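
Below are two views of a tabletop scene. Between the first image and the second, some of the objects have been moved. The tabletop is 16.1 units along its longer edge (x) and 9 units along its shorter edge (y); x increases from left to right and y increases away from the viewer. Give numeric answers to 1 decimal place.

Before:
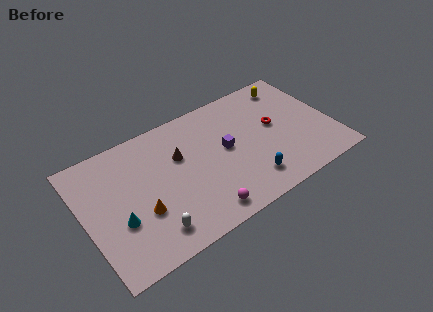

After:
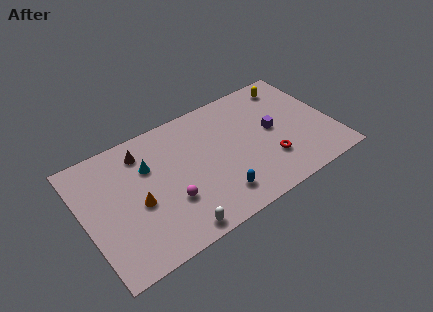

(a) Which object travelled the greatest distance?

the cyan cone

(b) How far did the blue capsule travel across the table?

2.1

The blue capsule was near (10.2, 1.8) before and (8.1, 1.8) after, so it travelled √(2.1² + 0.0²) ≈ 2.1 units.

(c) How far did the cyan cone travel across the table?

3.6

The cyan cone was near (2.0, 3.3) before and (4.3, 6.1) after, so it travelled √(2.3² + 2.8²) ≈ 3.6 units.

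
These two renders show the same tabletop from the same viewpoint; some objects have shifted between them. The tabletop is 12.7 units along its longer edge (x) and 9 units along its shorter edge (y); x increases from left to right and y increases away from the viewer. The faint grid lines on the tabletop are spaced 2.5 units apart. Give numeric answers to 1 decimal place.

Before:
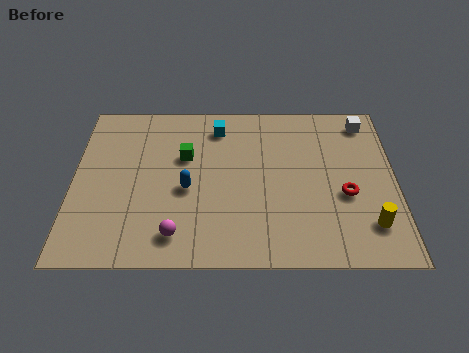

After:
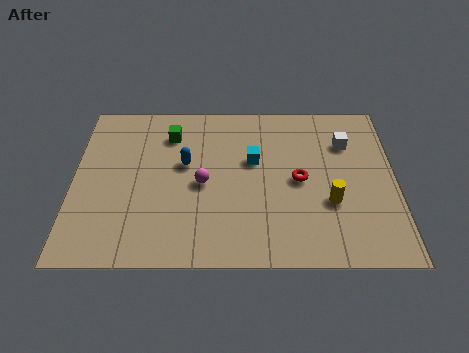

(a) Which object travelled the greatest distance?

the magenta sphere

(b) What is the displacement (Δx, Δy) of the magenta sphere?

(1.0, 2.7)

From the two frames, the magenta sphere sits at roughly (4.1, 1.5) before and (5.1, 4.2) after.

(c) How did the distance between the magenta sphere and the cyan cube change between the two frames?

-3.7

They were about 6.1 units apart before and 2.4 after — 3.7 units closer together.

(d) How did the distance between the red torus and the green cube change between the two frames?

-0.9

Before: roughly 6.6 units apart; after: 5.7. That's 0.9 units closer together.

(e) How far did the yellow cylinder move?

1.9

From (11.6, 2.0) to (10.1, 3.2), the yellow cylinder covered √(1.5² + 1.2²) ≈ 1.9 units.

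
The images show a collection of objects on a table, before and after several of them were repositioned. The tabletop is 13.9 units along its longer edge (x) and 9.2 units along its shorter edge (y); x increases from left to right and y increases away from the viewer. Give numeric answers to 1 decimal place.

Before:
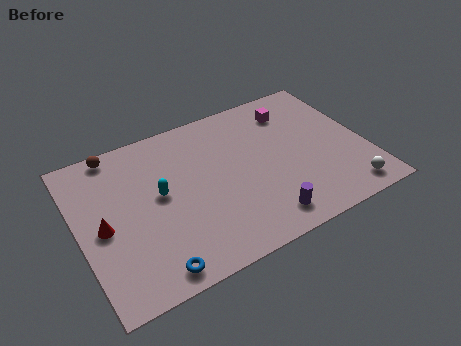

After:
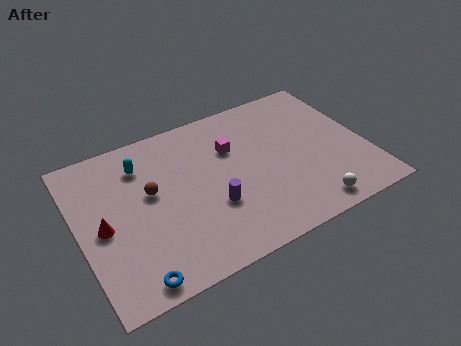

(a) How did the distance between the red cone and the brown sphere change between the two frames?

-1.6

They were about 4.2 units apart before and 2.6 after — 1.6 units closer together.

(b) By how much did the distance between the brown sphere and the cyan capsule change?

-2.0

They were about 3.8 units apart before and 1.8 after — 2.0 units closer together.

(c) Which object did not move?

the red cone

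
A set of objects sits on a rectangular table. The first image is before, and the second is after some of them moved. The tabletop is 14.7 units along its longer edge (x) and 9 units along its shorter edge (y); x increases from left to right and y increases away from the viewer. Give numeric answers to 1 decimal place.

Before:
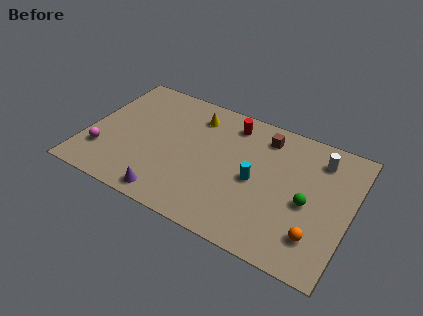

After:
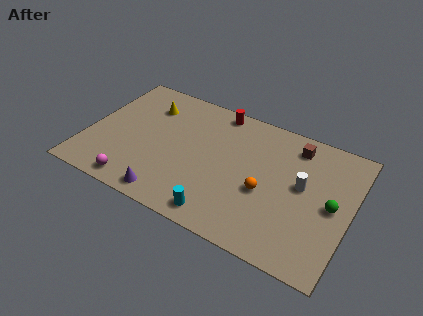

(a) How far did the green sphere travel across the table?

1.4

The green sphere was near (12.4, 4.0) before and (13.7, 4.4) after, so it travelled √(1.3² + 0.4²) ≈ 1.4 units.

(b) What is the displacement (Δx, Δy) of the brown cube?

(1.7, 0.1)

The brown cube was at about (9.6, 7.4) and moved to about (11.3, 7.5).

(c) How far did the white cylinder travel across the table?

2.3

From (12.7, 7.2) to (12.0, 5.0), the white cylinder covered √(0.7² + 2.2²) ≈ 2.3 units.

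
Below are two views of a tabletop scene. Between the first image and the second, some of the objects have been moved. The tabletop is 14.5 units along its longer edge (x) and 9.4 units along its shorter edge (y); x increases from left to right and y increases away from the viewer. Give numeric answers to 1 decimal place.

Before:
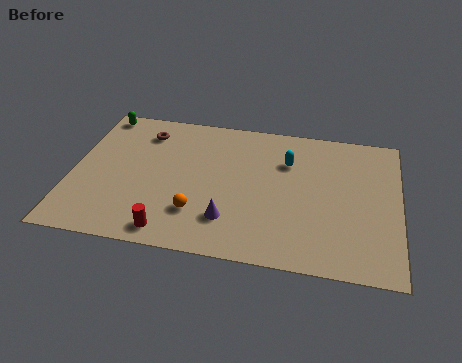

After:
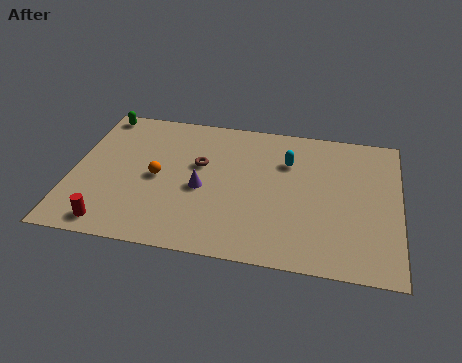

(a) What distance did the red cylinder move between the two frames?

2.6

The red cylinder was near (4.6, 1.1) before and (2.0, 1.1) after, so it travelled √(2.6² + 0.0²) ≈ 2.6 units.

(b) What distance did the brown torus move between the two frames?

3.2

From (3.0, 7.5) to (5.6, 5.7), the brown torus covered √(2.6² + 1.8²) ≈ 3.2 units.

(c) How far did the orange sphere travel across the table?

2.8

The orange sphere was near (5.7, 2.5) before and (3.8, 4.5) after, so it travelled √(1.9² + 2.0²) ≈ 2.8 units.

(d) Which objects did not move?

the cyan capsule and the green capsule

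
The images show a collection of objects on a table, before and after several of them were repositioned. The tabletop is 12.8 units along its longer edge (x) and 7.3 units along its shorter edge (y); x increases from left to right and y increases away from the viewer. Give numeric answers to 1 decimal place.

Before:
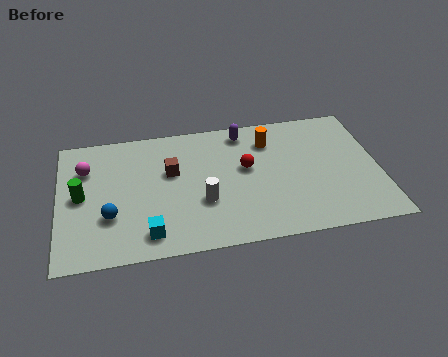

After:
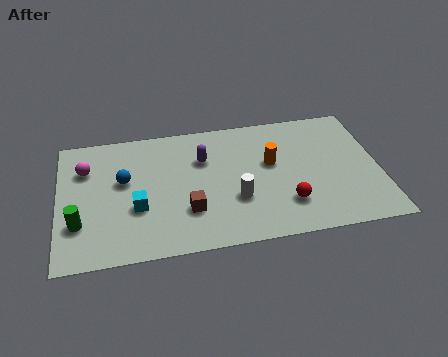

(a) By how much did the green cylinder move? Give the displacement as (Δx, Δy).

(-0.1, -1.5)

The green cylinder started near (0.9, 3.7) and ended near (0.8, 2.2).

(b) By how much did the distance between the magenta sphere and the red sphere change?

+2.1

The distance was about 6.5 in the first image and 8.6 in the second, so they moved 2.1 units further apart.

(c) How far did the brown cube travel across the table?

2.4

From (4.5, 4.5) to (5.1, 2.2), the brown cube covered √(0.6² + 2.3²) ≈ 2.4 units.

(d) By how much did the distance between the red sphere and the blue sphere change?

+1.0

The distance was about 5.8 in the first image and 6.8 in the second, so they moved 1.0 units further apart.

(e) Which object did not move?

the magenta sphere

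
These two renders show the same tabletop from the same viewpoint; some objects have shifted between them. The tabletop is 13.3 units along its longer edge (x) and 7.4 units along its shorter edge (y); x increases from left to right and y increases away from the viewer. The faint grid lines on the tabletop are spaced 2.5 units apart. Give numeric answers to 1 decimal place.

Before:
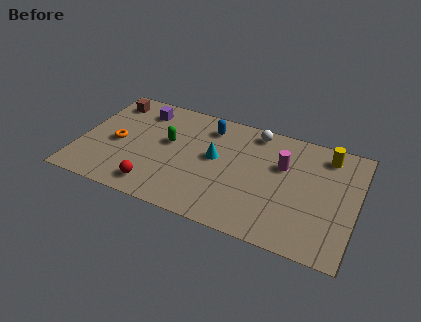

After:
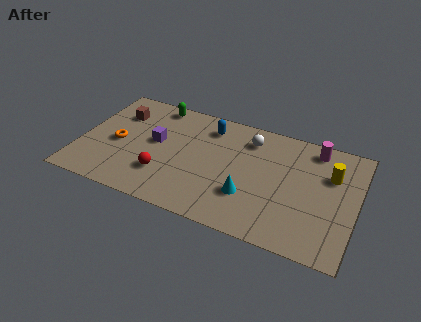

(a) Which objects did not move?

the blue capsule and the orange torus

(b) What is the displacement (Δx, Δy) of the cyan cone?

(1.8, -1.8)

The cyan cone started near (6.5, 4.1) and ended near (8.3, 2.3).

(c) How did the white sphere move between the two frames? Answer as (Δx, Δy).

(-0.2, -0.6)

From the two frames, the white sphere sits at roughly (8.2, 6.5) before and (8.0, 5.9) after.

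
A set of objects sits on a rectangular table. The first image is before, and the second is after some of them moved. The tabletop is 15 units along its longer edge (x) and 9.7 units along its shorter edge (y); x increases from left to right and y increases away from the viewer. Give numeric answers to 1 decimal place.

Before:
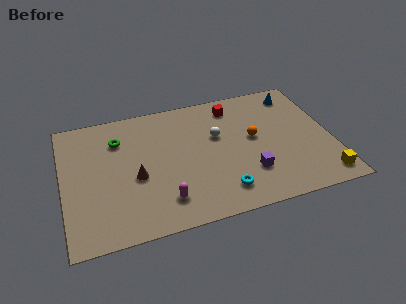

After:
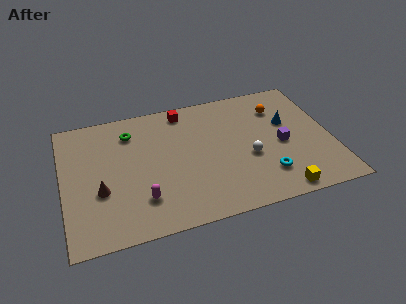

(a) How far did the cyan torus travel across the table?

2.5

The cyan torus moved from about (8.6, 1.8) to (11.1, 2.3), a distance of √(2.5² + 0.5²) ≈ 2.5.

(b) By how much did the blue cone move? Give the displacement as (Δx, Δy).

(-0.7, -2.2)

The blue cone started near (13.4, 8.2) and ended near (12.7, 6.0).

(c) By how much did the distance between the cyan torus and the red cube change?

+1.0

The distance was about 6.4 in the first image and 7.4 in the second, so they moved 1.0 units further apart.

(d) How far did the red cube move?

2.8

From (9.8, 8.1) to (7.0, 8.5), the red cube covered √(2.8² + 0.4²) ≈ 2.8 units.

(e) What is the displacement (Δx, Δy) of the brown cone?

(-2.0, -0.5)

From the two frames, the brown cone sits at roughly (4.0, 4.1) before and (2.0, 3.6) after.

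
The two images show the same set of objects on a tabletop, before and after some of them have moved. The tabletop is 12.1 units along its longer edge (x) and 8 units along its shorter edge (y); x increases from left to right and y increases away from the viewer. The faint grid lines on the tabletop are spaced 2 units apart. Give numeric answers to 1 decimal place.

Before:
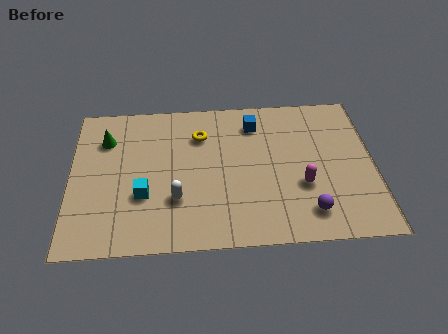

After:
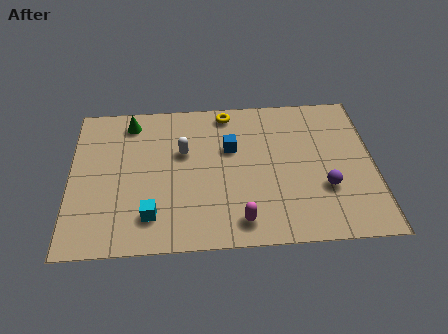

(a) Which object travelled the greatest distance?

the magenta capsule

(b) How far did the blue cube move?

1.6

The blue cube was near (7.4, 6.4) before and (6.4, 5.1) after, so it travelled √(1.0² + 1.3²) ≈ 1.6 units.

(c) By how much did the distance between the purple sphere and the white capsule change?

+0.8

They were about 5.3 units apart before and 6.1 after — 0.8 units further apart.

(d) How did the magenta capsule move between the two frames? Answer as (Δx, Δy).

(-2.5, -1.7)

The magenta capsule was at about (9.2, 2.9) and moved to about (6.7, 1.2).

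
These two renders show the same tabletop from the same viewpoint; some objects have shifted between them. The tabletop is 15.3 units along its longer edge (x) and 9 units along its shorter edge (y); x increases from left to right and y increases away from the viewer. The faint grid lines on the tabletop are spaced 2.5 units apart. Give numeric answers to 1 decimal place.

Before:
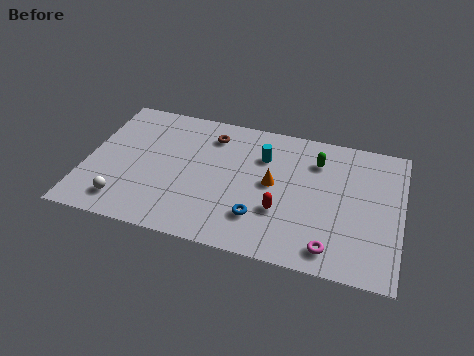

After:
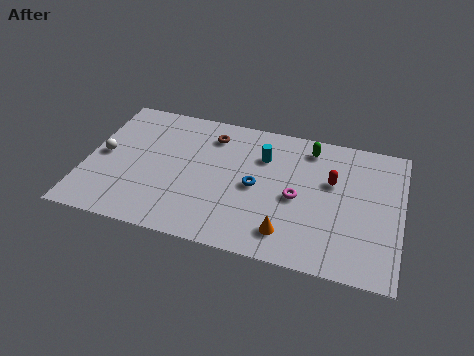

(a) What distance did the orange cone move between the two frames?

3.1

The orange cone moved from about (9.1, 4.7) to (10.0, 1.7), a distance of √(0.9² + 3.0²) ≈ 3.1.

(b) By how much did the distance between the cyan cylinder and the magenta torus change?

-3.3

Before: roughly 6.2 units apart; after: 2.9. That's 3.3 units closer together.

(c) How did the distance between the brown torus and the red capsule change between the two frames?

+0.6

The distance was about 5.6 in the first image and 6.2 in the second, so they moved 0.6 units further apart.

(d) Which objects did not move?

the cyan cylinder and the brown torus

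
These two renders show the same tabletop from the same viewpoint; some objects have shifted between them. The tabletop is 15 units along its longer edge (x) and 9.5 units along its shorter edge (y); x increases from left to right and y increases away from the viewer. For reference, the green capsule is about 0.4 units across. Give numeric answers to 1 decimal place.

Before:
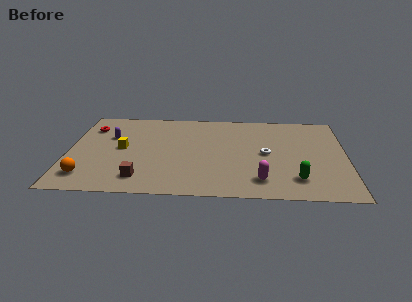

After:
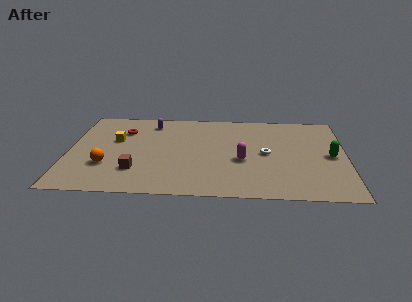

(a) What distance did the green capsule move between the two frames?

3.2

The green capsule moved from about (12.3, 2.0) to (14.2, 4.6), a distance of √(1.9² + 2.6²) ≈ 3.2.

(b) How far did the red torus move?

1.8

From (1.1, 7.2) to (2.9, 6.9), the red torus covered √(1.8² + 0.3²) ≈ 1.8 units.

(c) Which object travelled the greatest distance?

the green capsule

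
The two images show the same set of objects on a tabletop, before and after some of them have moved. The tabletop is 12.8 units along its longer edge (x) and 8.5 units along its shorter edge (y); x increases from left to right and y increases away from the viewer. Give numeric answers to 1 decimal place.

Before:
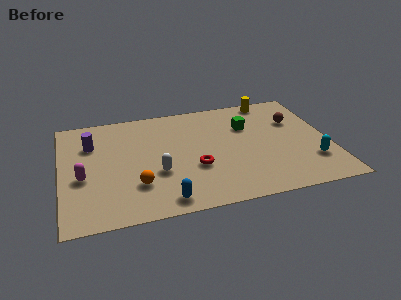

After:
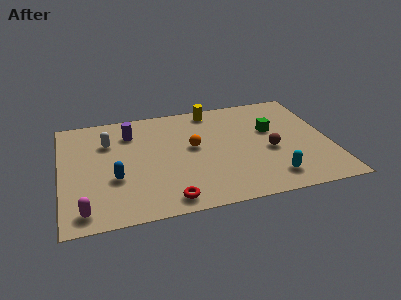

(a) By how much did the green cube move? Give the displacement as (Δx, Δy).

(1.1, -0.6)

The green cube started near (9.0, 5.8) and ended near (10.1, 5.2).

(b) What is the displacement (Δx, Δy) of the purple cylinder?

(1.9, 0.5)

The purple cylinder started near (1.5, 6.0) and ended near (3.4, 6.5).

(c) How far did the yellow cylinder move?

2.9

The yellow cylinder moved from about (10.3, 7.7) to (7.4, 7.5), a distance of √(2.9² + 0.2²) ≈ 2.9.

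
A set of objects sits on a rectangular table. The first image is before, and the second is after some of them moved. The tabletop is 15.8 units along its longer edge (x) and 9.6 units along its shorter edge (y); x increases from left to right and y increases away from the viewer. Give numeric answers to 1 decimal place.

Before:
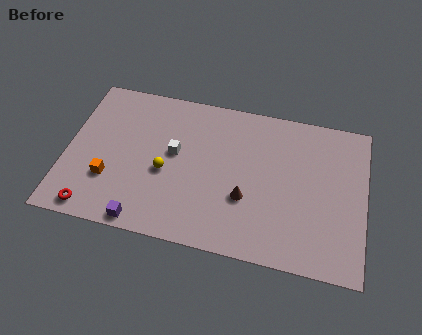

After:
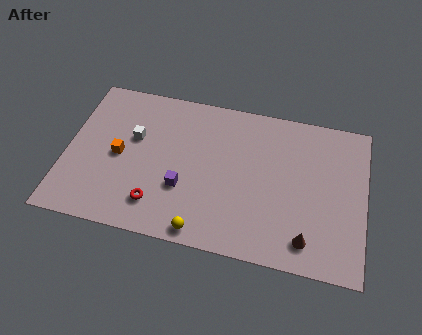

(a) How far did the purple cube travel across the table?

3.1

The purple cube moved from about (4.4, 0.8) to (6.3, 3.3), a distance of √(1.9² + 2.5²) ≈ 3.1.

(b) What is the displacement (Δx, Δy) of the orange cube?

(0.4, 1.6)

The orange cube started near (2.4, 3.0) and ended near (2.8, 4.6).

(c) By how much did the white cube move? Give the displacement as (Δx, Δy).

(-2.2, 0.5)

The white cube was at about (5.7, 5.4) and moved to about (3.5, 5.9).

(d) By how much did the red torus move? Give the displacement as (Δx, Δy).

(3.3, 1.0)

The red torus started near (1.7, 1.0) and ended near (5.0, 2.0).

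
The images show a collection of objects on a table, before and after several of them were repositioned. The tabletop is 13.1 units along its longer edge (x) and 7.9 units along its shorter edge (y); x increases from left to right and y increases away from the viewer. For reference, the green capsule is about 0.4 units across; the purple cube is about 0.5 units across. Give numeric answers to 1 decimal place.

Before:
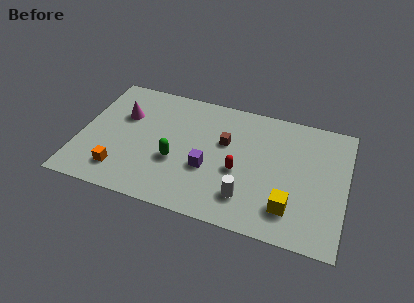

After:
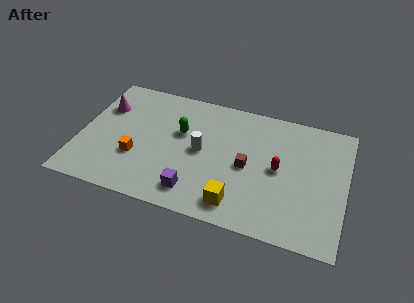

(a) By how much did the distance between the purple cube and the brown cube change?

+1.3

Before: roughly 2.0 units apart; after: 3.3. That's 1.3 units further apart.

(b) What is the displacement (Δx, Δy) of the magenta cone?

(-1.0, 0.3)

The magenta cone started near (2.0, 5.2) and ended near (1.0, 5.5).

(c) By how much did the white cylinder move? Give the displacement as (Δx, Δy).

(-2.4, 2.2)

The white cylinder started near (8.4, 1.8) and ended near (6.0, 4.0).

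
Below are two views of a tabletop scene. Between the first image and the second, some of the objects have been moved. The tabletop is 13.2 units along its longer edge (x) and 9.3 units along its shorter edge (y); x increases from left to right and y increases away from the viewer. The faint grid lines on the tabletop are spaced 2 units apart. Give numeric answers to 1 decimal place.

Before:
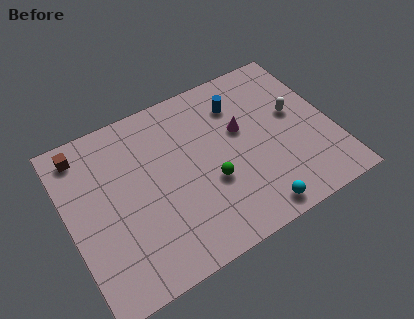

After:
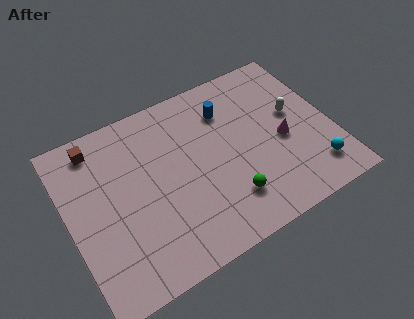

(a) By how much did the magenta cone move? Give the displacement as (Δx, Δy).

(1.9, -1.5)

From the two frames, the magenta cone sits at roughly (8.8, 5.6) before and (10.7, 4.1) after.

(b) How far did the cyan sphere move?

3.3

From (8.7, 1.0) to (11.9, 1.8), the cyan sphere covered √(3.2² + 0.8²) ≈ 3.3 units.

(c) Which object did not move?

the white capsule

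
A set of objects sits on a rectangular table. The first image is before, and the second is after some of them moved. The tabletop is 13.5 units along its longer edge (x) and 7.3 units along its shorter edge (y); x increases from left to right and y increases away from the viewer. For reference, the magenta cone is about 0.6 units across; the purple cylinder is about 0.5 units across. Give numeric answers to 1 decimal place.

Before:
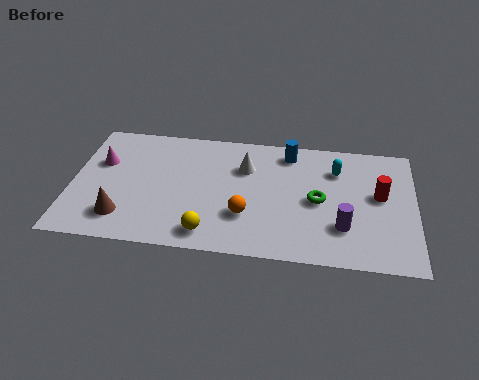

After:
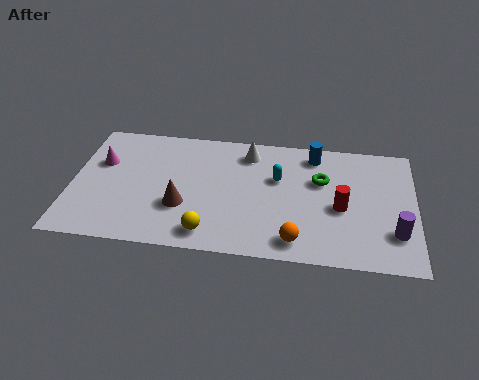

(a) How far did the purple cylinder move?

2.0

The purple cylinder was near (10.7, 2.1) before and (12.7, 2.0) after, so it travelled √(2.0² + 0.1²) ≈ 2.0 units.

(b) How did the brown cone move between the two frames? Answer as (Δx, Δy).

(2.3, 0.9)

The brown cone was at about (2.1, 1.6) and moved to about (4.4, 2.5).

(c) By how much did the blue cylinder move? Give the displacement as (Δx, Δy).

(1.0, 0.0)

The blue cylinder was at about (8.5, 6.2) and moved to about (9.5, 6.2).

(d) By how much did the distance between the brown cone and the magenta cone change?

+0.7

Before: roughly 3.3 units apart; after: 4.0. That's 0.7 units further apart.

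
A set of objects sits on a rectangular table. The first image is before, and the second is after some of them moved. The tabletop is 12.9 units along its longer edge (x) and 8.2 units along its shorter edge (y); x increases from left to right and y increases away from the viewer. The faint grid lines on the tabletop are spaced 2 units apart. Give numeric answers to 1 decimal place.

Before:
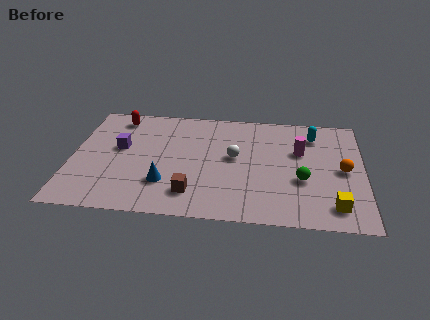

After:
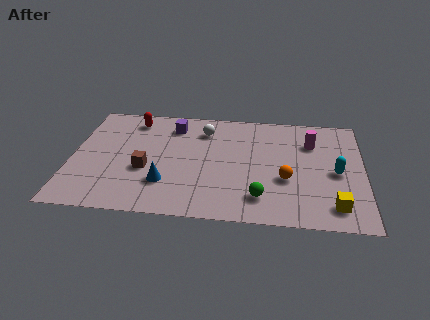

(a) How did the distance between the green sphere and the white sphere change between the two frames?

+2.1

The distance was about 3.3 in the first image and 5.4 in the second, so they moved 2.1 units further apart.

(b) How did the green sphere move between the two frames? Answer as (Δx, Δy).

(-1.8, -1.4)

From the two frames, the green sphere sits at roughly (10.2, 3.1) before and (8.4, 1.7) after.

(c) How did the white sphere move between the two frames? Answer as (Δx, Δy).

(-1.4, 1.9)

The white sphere started near (7.2, 4.5) and ended near (5.8, 6.4).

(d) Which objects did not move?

the blue cone and the yellow cube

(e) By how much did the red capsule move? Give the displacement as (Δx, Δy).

(0.7, -0.1)

The red capsule was at about (1.9, 7.0) and moved to about (2.6, 6.9).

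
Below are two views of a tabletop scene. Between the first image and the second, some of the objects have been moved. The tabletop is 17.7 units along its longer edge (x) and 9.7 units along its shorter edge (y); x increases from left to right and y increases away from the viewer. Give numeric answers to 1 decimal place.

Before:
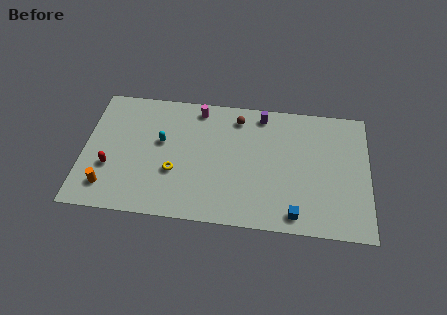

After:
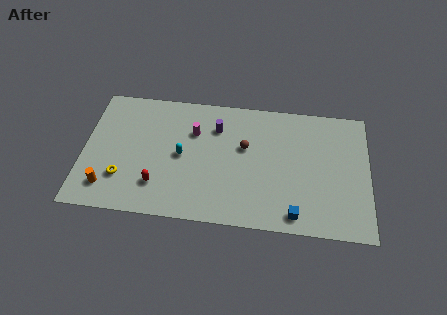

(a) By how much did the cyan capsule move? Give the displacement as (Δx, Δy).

(1.3, -0.9)

The cyan capsule started near (4.8, 5.7) and ended near (6.1, 4.8).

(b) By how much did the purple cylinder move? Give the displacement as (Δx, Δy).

(-2.8, -1.3)

The purple cylinder started near (11.0, 8.5) and ended near (8.2, 7.2).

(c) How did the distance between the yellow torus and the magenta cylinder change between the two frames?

+0.7

They were about 5.2 units apart before and 5.9 after — 0.7 units further apart.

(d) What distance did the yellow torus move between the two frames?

3.3

The yellow torus was near (5.7, 3.5) before and (2.5, 2.7) after, so it travelled √(3.2² + 0.8²) ≈ 3.3 units.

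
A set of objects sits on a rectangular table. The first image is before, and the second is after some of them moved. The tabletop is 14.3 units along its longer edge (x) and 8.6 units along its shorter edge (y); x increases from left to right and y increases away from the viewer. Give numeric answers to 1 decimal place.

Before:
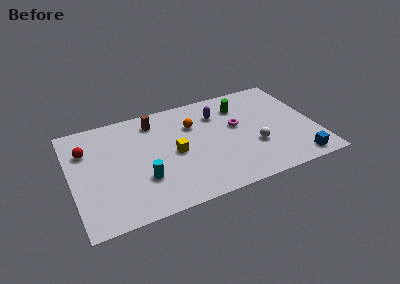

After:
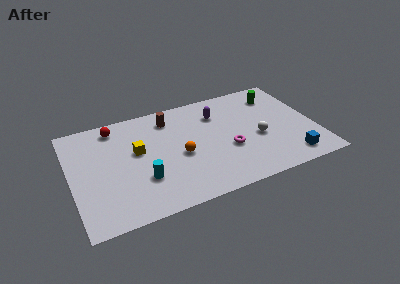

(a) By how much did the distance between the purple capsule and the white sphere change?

-0.3

They were about 3.8 units apart before and 3.5 after — 0.3 units closer together.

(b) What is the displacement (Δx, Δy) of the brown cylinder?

(0.9, -0.1)

From the two frames, the brown cylinder sits at roughly (5.1, 7.1) before and (6.0, 7.0) after.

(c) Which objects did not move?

the purple capsule and the cyan cylinder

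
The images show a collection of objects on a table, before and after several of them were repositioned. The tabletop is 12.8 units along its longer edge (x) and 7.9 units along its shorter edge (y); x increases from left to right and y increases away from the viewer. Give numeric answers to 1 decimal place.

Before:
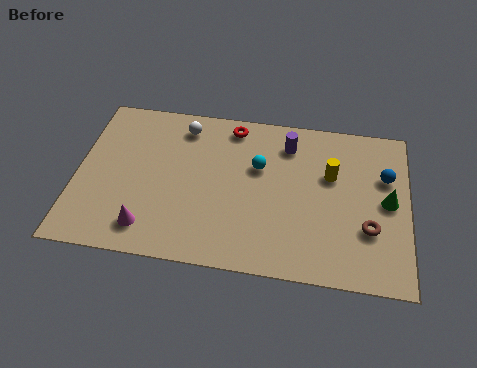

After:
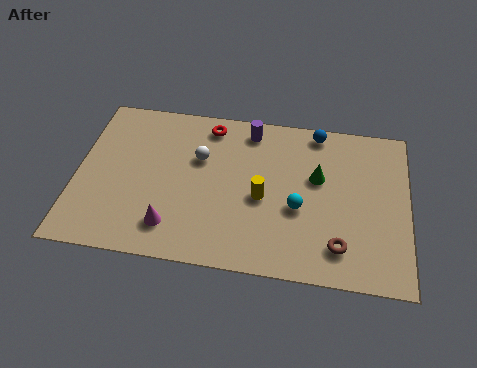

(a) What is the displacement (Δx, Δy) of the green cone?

(-2.7, 0.8)

The green cone started near (12.0, 4.0) and ended near (9.3, 4.8).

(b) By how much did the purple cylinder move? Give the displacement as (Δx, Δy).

(-1.5, 0.5)

The purple cylinder was at about (8.1, 6.3) and moved to about (6.6, 6.8).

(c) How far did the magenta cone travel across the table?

0.9

The magenta cone moved from about (2.9, 1.4) to (3.8, 1.6), a distance of √(0.9² + 0.2²) ≈ 0.9.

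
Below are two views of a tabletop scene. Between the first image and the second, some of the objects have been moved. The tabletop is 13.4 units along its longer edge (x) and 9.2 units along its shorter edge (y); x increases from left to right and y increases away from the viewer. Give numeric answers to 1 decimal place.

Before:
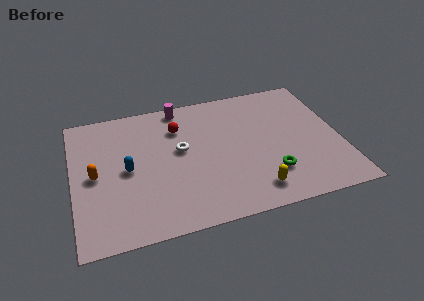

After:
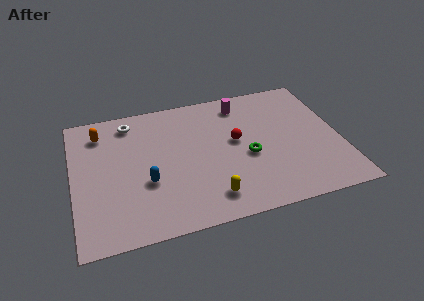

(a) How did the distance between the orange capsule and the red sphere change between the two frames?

+2.2

The distance was about 4.9 in the first image and 7.1 in the second, so they moved 2.2 units further apart.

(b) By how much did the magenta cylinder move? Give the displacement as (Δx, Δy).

(3.1, -0.6)

From the two frames, the magenta cylinder sits at roughly (5.6, 8.3) before and (8.7, 7.7) after.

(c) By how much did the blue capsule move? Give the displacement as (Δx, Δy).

(0.9, -1.1)

The blue capsule started near (2.7, 4.5) and ended near (3.6, 3.4).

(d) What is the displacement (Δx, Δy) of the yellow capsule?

(-2.2, 0.1)

The yellow capsule started near (8.8, 1.5) and ended near (6.6, 1.6).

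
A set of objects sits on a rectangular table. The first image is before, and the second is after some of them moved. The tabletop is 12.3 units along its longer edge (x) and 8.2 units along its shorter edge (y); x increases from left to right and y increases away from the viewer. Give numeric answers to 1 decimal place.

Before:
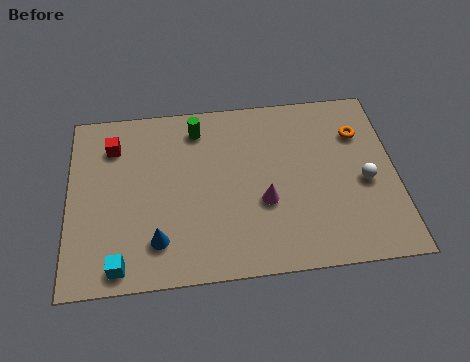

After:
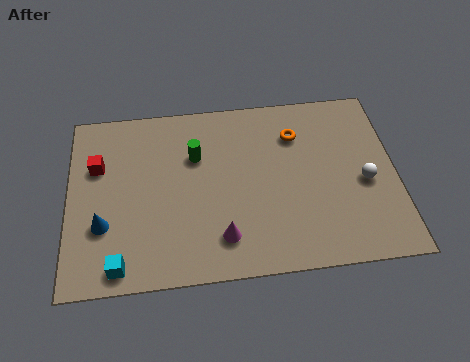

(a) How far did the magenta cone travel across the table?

2.1

The magenta cone moved from about (7.3, 3.1) to (5.7, 1.7), a distance of √(1.6² + 1.4²) ≈ 2.1.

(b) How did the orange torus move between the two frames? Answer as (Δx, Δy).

(-2.4, 0.2)

The orange torus was at about (11.0, 5.9) and moved to about (8.6, 6.1).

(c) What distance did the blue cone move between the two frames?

2.2

The blue cone was near (3.3, 1.8) before and (1.3, 2.7) after, so it travelled √(2.0² + 0.9²) ≈ 2.2 units.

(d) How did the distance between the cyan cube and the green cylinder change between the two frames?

-1.2

Before: roughly 6.6 units apart; after: 5.4. That's 1.2 units closer together.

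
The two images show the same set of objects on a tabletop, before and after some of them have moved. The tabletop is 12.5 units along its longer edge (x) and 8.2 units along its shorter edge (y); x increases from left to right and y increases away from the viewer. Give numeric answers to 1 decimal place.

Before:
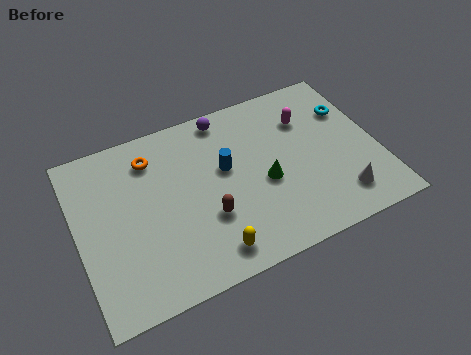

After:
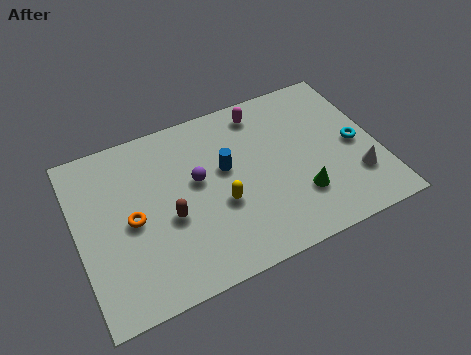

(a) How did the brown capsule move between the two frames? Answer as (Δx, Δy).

(-1.5, 0.6)

From the two frames, the brown capsule sits at roughly (5.2, 2.8) before and (3.7, 3.4) after.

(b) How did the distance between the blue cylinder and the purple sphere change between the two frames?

-1.3

Before: roughly 2.5 units apart; after: 1.2. That's 1.3 units closer together.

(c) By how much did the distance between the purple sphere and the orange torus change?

-0.4

The distance was about 3.3 in the first image and 2.9 in the second, so they moved 0.4 units closer together.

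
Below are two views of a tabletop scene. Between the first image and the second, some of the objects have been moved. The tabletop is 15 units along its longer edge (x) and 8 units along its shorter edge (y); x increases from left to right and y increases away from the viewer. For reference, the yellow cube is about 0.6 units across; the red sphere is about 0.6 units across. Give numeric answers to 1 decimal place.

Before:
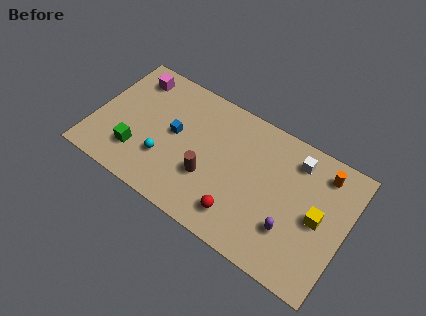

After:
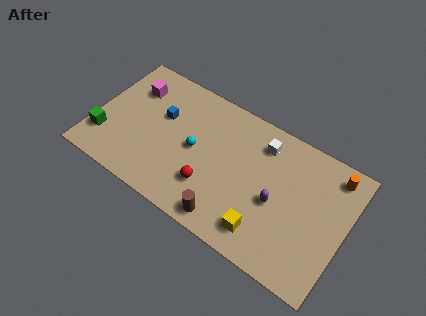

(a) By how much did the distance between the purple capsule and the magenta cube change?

-1.6

They were about 11.0 units apart before and 9.4 after — 1.6 units closer together.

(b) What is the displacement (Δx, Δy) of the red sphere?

(-1.9, 0.7)

The red sphere was at about (9.1, 1.6) and moved to about (7.2, 2.3).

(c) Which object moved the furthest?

the yellow cube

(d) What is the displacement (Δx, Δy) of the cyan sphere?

(1.6, 1.5)

The cyan sphere started near (4.4, 2.5) and ended near (6.0, 4.0).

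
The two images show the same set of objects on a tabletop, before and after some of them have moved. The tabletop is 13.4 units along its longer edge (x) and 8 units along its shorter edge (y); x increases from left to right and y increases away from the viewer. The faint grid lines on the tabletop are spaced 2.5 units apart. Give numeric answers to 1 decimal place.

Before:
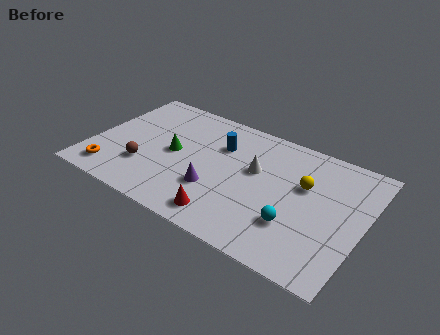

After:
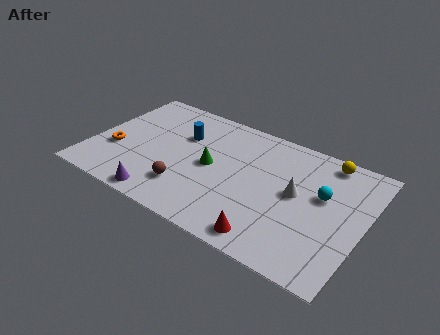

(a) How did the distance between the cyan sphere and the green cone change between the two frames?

-1.0

Before: roughly 6.5 units apart; after: 5.5. That's 1.0 units closer together.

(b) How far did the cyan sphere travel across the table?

2.6

From (10.3, 2.4) to (11.3, 4.8), the cyan sphere covered √(1.0² + 2.4²) ≈ 2.6 units.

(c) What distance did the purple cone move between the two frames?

2.9

The purple cone was near (6.3, 2.6) before and (4.0, 0.8) after, so it travelled √(2.3² + 1.8²) ≈ 2.9 units.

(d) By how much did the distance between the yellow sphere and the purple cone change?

+4.8

Before: roughly 4.8 units apart; after: 9.6. That's 4.8 units further apart.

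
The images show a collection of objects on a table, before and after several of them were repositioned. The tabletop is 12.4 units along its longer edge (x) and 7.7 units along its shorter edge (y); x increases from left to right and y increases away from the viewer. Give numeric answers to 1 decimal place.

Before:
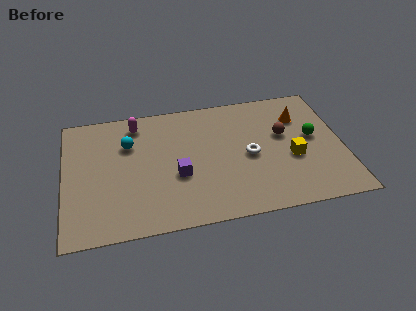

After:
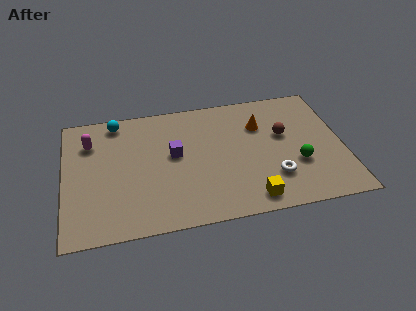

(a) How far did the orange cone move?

1.8

The orange cone was near (10.6, 5.6) before and (8.8, 5.4) after, so it travelled √(1.8² + 0.2²) ≈ 1.8 units.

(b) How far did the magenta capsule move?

2.2

The magenta capsule was near (3.3, 6.5) before and (1.2, 5.7) after, so it travelled √(2.1² + 0.8²) ≈ 2.2 units.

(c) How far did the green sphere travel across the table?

1.7

From (11.1, 4.2) to (10.3, 2.7), the green sphere covered √(0.8² + 1.5²) ≈ 1.7 units.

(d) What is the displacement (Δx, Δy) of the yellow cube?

(-2.0, -2.1)

From the two frames, the yellow cube sits at roughly (10.1, 3.1) before and (8.1, 1.0) after.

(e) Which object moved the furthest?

the yellow cube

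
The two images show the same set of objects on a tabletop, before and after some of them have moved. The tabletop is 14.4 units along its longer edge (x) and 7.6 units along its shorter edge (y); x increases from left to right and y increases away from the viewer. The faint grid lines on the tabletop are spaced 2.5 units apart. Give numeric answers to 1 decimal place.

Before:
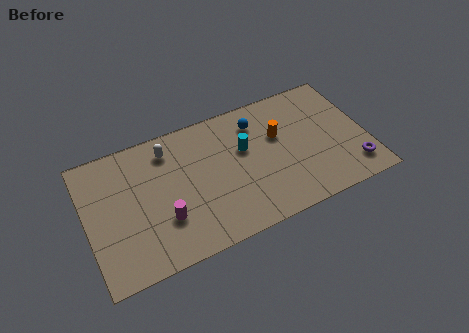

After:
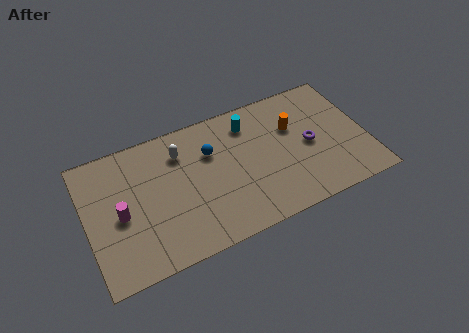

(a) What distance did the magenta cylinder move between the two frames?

2.4

The magenta cylinder moved from about (3.8, 2.4) to (1.7, 3.5), a distance of √(2.1² + 1.1²) ≈ 2.4.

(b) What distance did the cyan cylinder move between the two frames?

1.5

The cyan cylinder was near (8.2, 4.7) before and (8.6, 6.1) after, so it travelled √(0.4² + 1.4²) ≈ 1.5 units.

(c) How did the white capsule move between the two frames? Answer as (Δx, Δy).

(0.6, -0.4)

The white capsule started near (4.4, 6.2) and ended near (5.0, 5.8).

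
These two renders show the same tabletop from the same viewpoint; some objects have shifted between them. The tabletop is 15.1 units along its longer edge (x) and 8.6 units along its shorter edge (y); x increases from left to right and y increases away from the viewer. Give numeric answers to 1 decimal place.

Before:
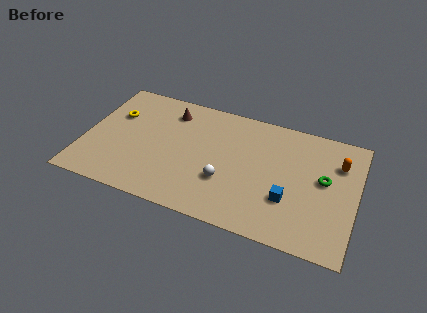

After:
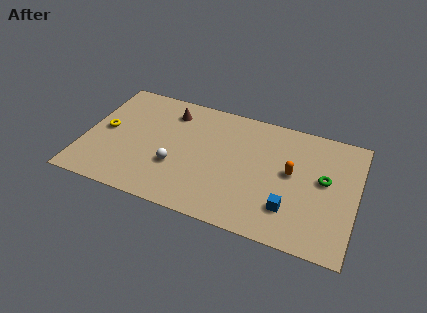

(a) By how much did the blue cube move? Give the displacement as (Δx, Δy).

(0.1, -0.6)

The blue cube was at about (11.5, 2.8) and moved to about (11.6, 2.2).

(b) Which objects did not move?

the brown cone and the green torus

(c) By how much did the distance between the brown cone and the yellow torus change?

+1.0

The distance was about 3.2 in the first image and 4.2 in the second, so they moved 1.0 units further apart.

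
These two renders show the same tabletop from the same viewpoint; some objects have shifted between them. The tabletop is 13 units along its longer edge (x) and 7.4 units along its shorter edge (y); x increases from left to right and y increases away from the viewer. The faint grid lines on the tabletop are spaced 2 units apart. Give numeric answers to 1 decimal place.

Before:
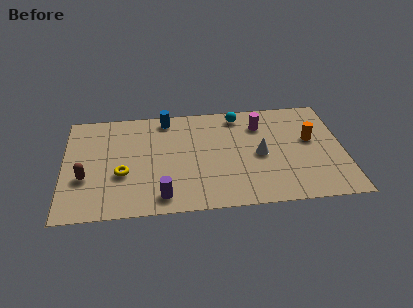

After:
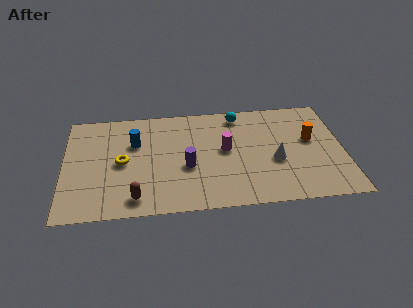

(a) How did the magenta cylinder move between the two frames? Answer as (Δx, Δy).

(-1.7, -1.6)

From the two frames, the magenta cylinder sits at roughly (9.2, 5.6) before and (7.5, 4.0) after.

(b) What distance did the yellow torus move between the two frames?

0.8

The yellow torus was near (2.7, 2.8) before and (2.7, 3.6) after, so it travelled √(0.0² + 0.8²) ≈ 0.8 units.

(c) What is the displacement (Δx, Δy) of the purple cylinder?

(1.2, 1.9)

The purple cylinder was at about (4.5, 1.1) and moved to about (5.7, 3.0).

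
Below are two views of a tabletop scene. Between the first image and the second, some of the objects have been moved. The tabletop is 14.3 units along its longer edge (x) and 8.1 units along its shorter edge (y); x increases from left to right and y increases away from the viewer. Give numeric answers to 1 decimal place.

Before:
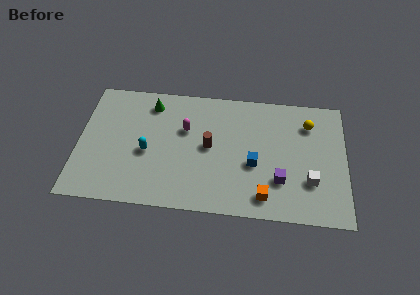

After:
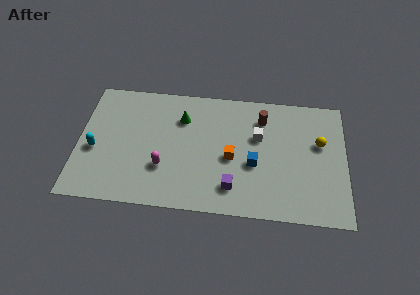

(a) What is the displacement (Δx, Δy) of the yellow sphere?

(0.6, -1.2)

The yellow sphere was at about (12.3, 6.2) and moved to about (12.9, 5.0).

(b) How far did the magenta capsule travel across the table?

2.8

The magenta capsule moved from about (5.7, 5.2) to (4.6, 2.6), a distance of √(1.1² + 2.6²) ≈ 2.8.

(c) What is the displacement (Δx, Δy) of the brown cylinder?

(2.8, 2.1)

The brown cylinder was at about (7.0, 4.2) and moved to about (9.8, 6.3).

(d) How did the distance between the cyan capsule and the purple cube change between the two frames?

+0.4

Before: roughly 7.2 units apart; after: 7.6. That's 0.4 units further apart.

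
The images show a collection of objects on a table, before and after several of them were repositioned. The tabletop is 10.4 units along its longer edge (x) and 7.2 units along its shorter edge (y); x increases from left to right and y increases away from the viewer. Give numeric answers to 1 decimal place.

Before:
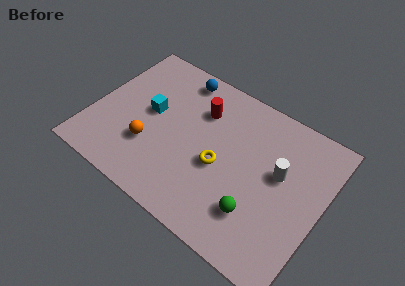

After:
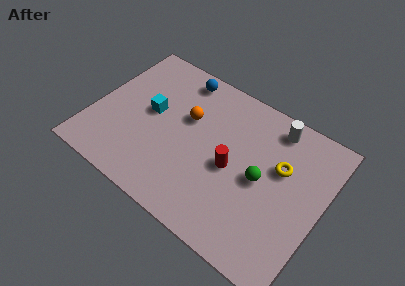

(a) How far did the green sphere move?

1.6

From (7.8, 1.9) to (7.7, 3.5), the green sphere covered √(0.1² + 1.6²) ≈ 1.6 units.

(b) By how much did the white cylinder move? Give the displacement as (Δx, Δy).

(-0.6, 2.0)

The white cylinder was at about (8.4, 4.2) and moved to about (7.8, 6.2).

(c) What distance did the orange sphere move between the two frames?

2.6

The orange sphere moved from about (2.8, 2.3) to (4.1, 4.5), a distance of √(1.3² + 2.2²) ≈ 2.6.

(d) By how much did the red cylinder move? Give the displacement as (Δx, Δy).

(1.8, -1.9)

The red cylinder started near (4.6, 5.2) and ended near (6.4, 3.3).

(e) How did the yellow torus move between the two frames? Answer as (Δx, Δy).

(2.5, 1.4)

The yellow torus started near (5.9, 3.1) and ended near (8.4, 4.5).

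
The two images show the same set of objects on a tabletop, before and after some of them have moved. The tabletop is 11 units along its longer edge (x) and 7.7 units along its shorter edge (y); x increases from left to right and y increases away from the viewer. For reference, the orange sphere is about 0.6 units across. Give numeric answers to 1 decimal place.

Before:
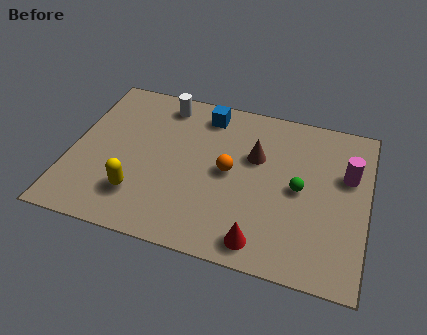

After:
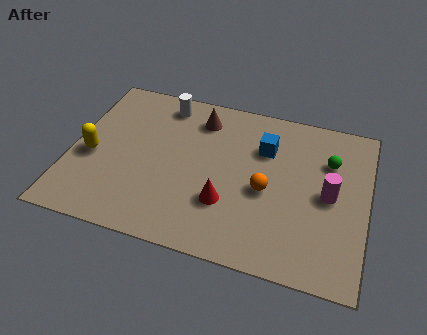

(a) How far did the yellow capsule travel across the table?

2.4

From (2.7, 1.9) to (0.8, 3.3), the yellow capsule covered √(1.9² + 1.4²) ≈ 2.4 units.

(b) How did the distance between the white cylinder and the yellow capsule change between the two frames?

-0.6

The distance was about 4.7 in the first image and 4.1 in the second, so they moved 0.6 units closer together.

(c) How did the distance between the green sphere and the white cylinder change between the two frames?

+0.4

They were about 6.0 units apart before and 6.4 after — 0.4 units further apart.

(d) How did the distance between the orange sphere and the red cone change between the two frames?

-1.5

Before: roughly 3.2 units apart; after: 1.7. That's 1.5 units closer together.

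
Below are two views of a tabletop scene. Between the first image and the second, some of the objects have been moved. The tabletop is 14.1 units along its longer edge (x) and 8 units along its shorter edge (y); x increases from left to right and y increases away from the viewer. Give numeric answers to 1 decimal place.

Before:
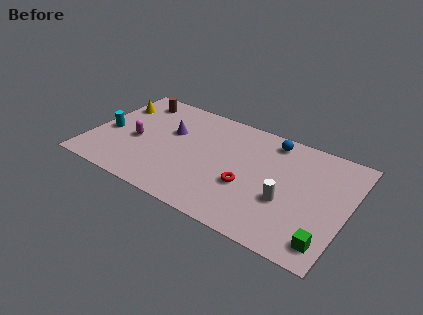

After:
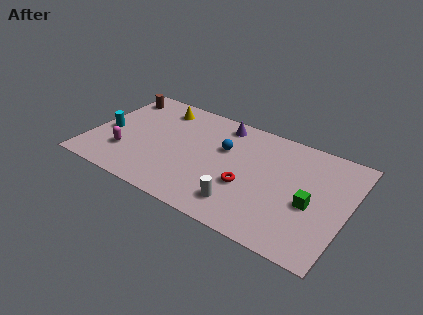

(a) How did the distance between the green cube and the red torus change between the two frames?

-1.4

Before: roughly 4.8 units apart; after: 3.4. That's 1.4 units closer together.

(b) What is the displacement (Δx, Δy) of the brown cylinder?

(-1.0, -0.1)

From the two frames, the brown cylinder sits at roughly (1.9, 6.7) before and (0.9, 6.6) after.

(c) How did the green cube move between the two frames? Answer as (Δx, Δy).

(-1.1, 2.1)

The green cube was at about (13.3, 1.3) and moved to about (12.2, 3.4).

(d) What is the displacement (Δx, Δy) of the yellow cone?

(2.4, 0.8)

The yellow cone was at about (0.9, 5.8) and moved to about (3.3, 6.6).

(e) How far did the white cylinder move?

2.6

The white cylinder moved from about (10.9, 3.0) to (8.7, 1.6), a distance of √(2.2² + 1.4²) ≈ 2.6.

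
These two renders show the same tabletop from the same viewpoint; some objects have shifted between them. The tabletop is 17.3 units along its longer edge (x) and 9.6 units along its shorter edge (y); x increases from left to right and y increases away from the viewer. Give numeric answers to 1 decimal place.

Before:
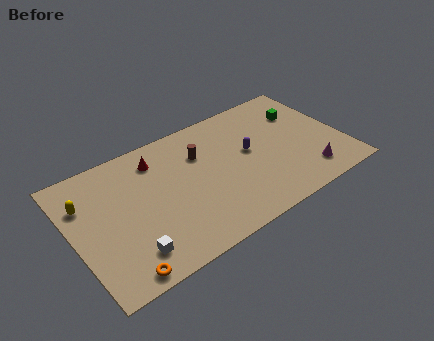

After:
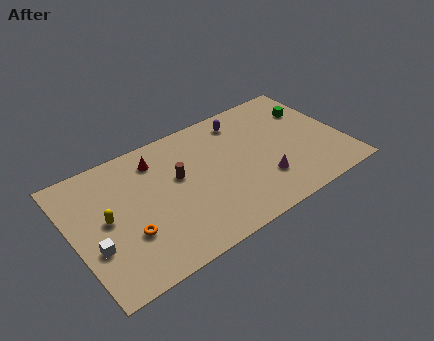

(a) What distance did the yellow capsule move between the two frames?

2.1

The yellow capsule was near (1.0, 6.8) before and (2.1, 5.0) after, so it travelled √(1.1² + 1.8²) ≈ 2.1 units.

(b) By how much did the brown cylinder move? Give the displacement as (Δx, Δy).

(-1.6, -1.0)

From the two frames, the brown cylinder sits at roughly (8.4, 6.7) before and (6.8, 5.7) after.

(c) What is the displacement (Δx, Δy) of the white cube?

(-2.0, 1.5)

From the two frames, the white cube sits at roughly (3.1, 1.9) before and (1.1, 3.4) after.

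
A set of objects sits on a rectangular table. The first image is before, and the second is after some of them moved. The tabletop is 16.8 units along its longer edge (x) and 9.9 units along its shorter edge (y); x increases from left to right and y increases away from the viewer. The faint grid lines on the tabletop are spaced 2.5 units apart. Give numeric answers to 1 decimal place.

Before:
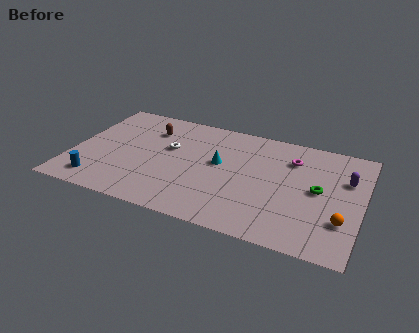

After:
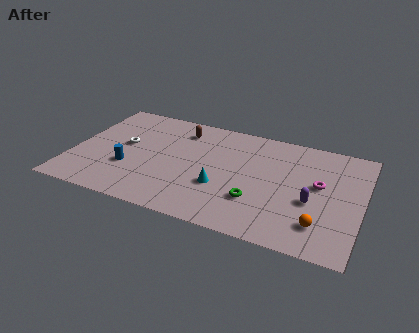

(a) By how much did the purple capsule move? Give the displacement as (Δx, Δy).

(-1.8, -2.6)

The purple capsule started near (15.8, 6.6) and ended near (14.0, 4.0).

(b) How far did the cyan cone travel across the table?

2.1

From (8.5, 5.6) to (8.8, 3.5), the cyan cone covered √(0.3² + 2.1²) ≈ 2.1 units.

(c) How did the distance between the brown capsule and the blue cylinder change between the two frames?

-1.0

Before: roughly 6.3 units apart; after: 5.3. That's 1.0 units closer together.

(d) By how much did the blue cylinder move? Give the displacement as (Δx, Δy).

(1.6, 1.8)

From the two frames, the blue cylinder sits at roughly (1.8, 1.6) before and (3.4, 3.4) after.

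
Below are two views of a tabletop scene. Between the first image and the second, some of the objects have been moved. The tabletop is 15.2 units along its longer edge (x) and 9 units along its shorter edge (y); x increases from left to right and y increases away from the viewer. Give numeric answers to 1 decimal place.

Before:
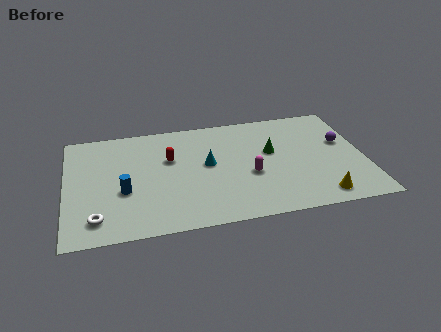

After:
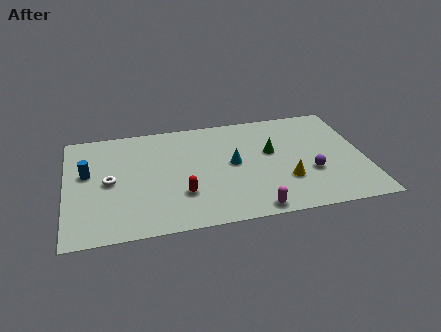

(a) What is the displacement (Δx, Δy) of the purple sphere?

(-1.8, -2.2)

The purple sphere was at about (14.2, 5.4) and moved to about (12.4, 3.2).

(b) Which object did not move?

the green cone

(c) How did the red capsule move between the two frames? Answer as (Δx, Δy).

(0.5, -3.0)

The red capsule was at about (5.3, 5.7) and moved to about (5.8, 2.7).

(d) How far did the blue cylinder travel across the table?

2.5

The blue cylinder was near (2.9, 3.5) before and (1.1, 5.3) after, so it travelled √(1.8² + 1.8²) ≈ 2.5 units.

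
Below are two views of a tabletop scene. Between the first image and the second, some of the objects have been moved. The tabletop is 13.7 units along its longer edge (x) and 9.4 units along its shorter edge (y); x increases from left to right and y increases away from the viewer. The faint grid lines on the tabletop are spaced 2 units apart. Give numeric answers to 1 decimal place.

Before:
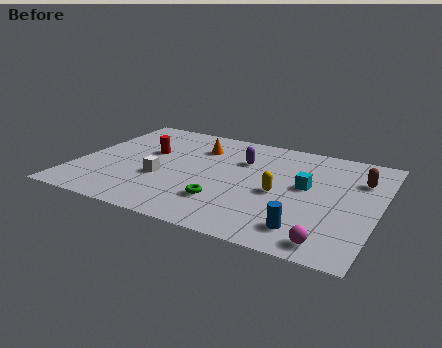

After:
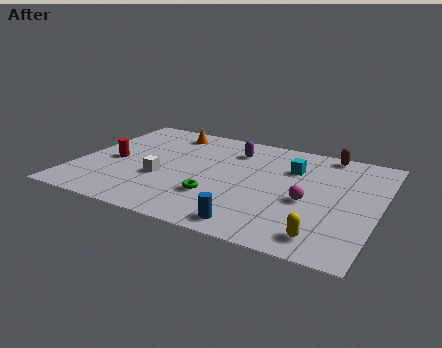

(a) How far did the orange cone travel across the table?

1.9

From (5.2, 7.0) to (3.6, 8.0), the orange cone covered √(1.6² + 1.0²) ≈ 1.9 units.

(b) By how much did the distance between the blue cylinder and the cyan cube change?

+2.1

Before: roughly 3.5 units apart; after: 5.6. That's 2.1 units further apart.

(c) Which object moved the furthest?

the yellow capsule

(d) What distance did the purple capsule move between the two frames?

0.9

The purple capsule moved from about (7.3, 6.5) to (6.8, 7.3), a distance of √(0.5² + 0.8²) ≈ 0.9.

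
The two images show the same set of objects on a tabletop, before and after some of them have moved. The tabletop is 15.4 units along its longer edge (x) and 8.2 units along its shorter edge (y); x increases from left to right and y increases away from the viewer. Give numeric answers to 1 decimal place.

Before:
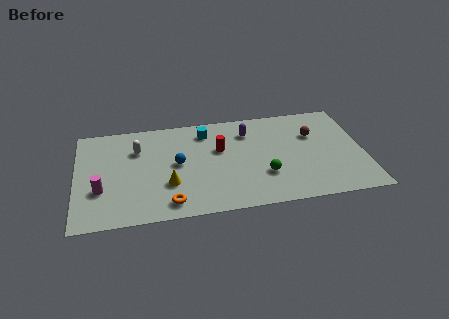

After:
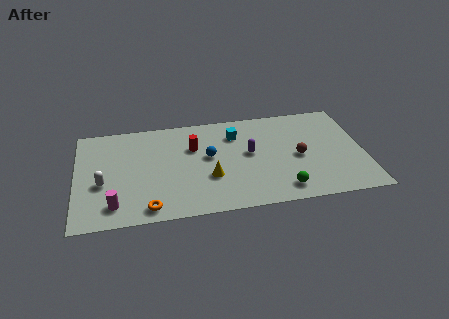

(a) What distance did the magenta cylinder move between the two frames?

1.5

The magenta cylinder moved from about (1.3, 2.8) to (2.0, 1.5), a distance of √(0.7² + 1.3²) ≈ 1.5.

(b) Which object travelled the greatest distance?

the white capsule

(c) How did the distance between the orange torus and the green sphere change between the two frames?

+1.8

They were about 5.3 units apart before and 7.1 after — 1.8 units further apart.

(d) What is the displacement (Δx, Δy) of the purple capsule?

(0.0, -1.8)

The purple capsule started near (9.3, 6.3) and ended near (9.3, 4.5).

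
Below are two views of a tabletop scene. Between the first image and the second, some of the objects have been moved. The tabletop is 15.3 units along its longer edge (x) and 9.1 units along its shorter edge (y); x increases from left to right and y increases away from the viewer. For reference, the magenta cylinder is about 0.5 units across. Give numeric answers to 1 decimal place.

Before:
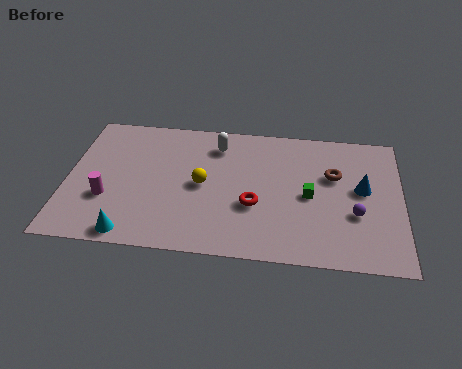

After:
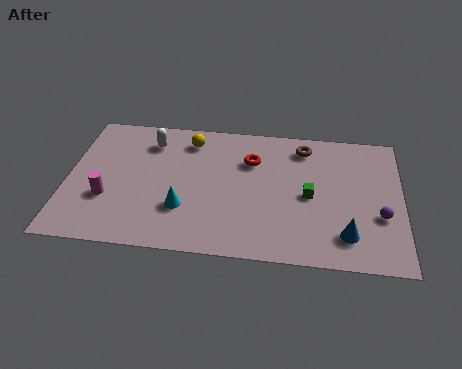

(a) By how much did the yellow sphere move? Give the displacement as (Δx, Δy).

(-0.7, 3.0)

The yellow sphere was at about (6.2, 4.5) and moved to about (5.5, 7.5).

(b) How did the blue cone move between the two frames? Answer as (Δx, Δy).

(-0.7, -3.1)

From the two frames, the blue cone sits at roughly (13.5, 5.0) before and (12.8, 1.9) after.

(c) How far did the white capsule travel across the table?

3.1

The white capsule moved from about (6.8, 7.3) to (3.7, 7.2), a distance of √(3.1² + 0.1²) ≈ 3.1.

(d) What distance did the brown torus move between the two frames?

2.3

The brown torus moved from about (12.2, 5.8) to (10.8, 7.6), a distance of √(1.4² + 1.8²) ≈ 2.3.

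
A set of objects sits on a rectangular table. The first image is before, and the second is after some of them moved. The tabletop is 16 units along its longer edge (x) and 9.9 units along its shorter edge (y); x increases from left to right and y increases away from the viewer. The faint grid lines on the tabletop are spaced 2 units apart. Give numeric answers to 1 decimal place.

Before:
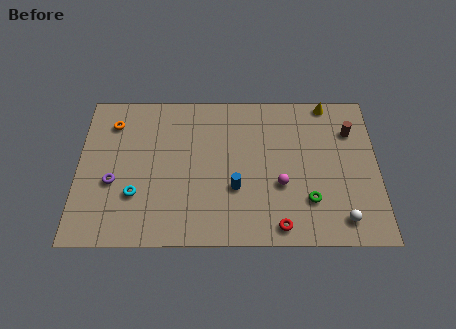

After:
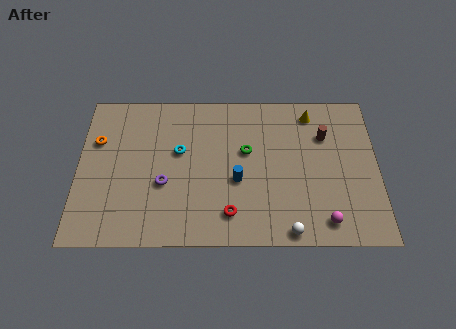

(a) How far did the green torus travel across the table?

4.6

The green torus was near (12.3, 2.7) before and (9.0, 5.9) after, so it travelled √(3.3² + 3.2²) ≈ 4.6 units.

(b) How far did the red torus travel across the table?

2.7

The red torus moved from about (10.7, 1.1) to (8.1, 1.9), a distance of √(2.6² + 0.8²) ≈ 2.7.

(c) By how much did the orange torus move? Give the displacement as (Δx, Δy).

(-0.8, -1.2)

The orange torus was at about (1.8, 7.8) and moved to about (1.0, 6.6).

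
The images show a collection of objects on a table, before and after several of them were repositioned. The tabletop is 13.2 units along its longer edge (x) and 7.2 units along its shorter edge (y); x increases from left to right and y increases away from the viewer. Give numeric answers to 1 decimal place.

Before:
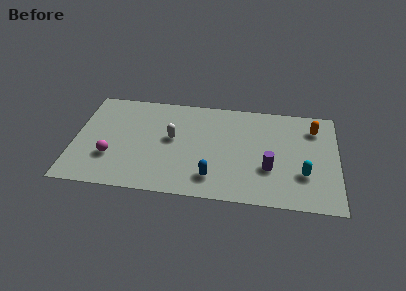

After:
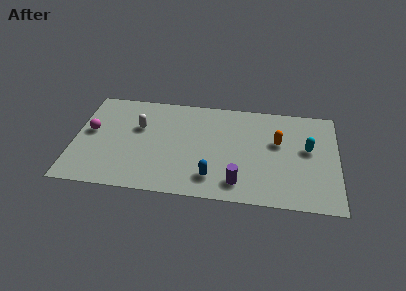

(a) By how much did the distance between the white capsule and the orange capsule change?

-0.3

They were about 7.3 units apart before and 7.0 after — 0.3 units closer together.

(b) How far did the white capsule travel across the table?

1.8

The white capsule was near (4.9, 4.0) before and (3.2, 4.6) after, so it travelled √(1.7² + 0.6²) ≈ 1.8 units.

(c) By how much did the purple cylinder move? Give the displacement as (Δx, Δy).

(-1.5, -1.2)

From the two frames, the purple cylinder sits at roughly (9.8, 2.5) before and (8.3, 1.3) after.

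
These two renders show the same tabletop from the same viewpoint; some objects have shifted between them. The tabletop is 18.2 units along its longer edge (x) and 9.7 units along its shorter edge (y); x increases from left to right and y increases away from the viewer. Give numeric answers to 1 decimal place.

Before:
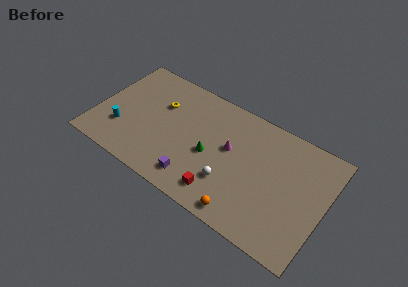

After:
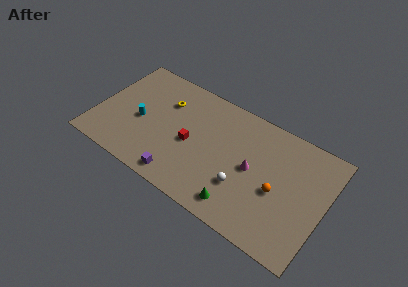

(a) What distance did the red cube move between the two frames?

4.0

The red cube was near (10.5, 1.7) before and (7.6, 4.4) after, so it travelled √(2.9² + 2.7²) ≈ 4.0 units.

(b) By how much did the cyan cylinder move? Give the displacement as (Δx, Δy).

(1.3, 1.4)

The cyan cylinder started near (2.2, 2.9) and ended near (3.5, 4.3).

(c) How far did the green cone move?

4.0

The green cone was near (9.2, 4.3) before and (12.0, 1.5) after, so it travelled √(2.8² + 2.8²) ≈ 4.0 units.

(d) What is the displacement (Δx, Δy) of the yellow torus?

(0.3, 0.4)

The yellow torus was at about (4.8, 6.5) and moved to about (5.1, 6.9).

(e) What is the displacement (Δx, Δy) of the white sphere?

(1.0, 0.2)

The white sphere was at about (11.0, 2.9) and moved to about (12.0, 3.1).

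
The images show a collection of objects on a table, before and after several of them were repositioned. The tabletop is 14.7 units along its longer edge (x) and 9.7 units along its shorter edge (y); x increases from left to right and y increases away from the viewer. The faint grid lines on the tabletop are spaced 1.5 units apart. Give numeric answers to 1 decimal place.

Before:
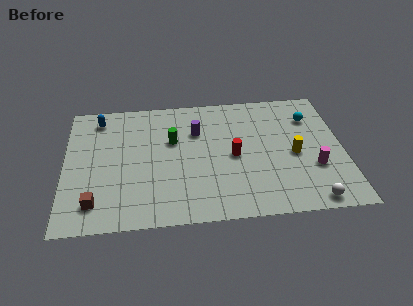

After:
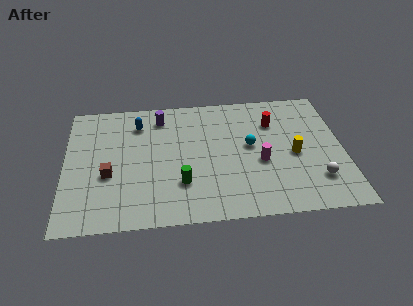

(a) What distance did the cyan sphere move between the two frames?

3.8

The cyan sphere was near (13.1, 7.2) before and (9.8, 5.3) after, so it travelled √(3.3² + 1.9²) ≈ 3.8 units.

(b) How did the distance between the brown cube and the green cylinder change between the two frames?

-2.0

The distance was about 5.9 in the first image and 3.9 in the second, so they moved 2.0 units closer together.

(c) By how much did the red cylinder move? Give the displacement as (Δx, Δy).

(2.2, 2.4)

The red cylinder started near (8.9, 4.6) and ended near (11.1, 7.0).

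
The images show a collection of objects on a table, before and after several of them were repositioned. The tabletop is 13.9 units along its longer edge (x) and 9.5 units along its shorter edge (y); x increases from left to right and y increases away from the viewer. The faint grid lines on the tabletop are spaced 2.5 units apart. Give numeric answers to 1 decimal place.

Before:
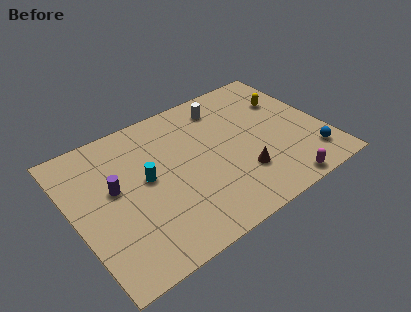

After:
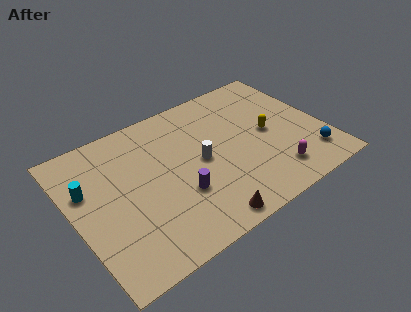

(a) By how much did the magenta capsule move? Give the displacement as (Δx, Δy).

(-0.1, 1.0)

The magenta capsule was at about (10.7, 0.8) and moved to about (10.6, 1.8).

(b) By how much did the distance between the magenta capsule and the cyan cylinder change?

+2.6

The distance was about 8.0 in the first image and 10.6 in the second, so they moved 2.6 units further apart.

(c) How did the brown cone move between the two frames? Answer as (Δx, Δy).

(-2.5, -1.8)

The brown cone started near (8.9, 2.7) and ended near (6.4, 0.9).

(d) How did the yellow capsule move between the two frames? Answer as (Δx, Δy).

(-1.4, -1.8)

The yellow capsule started near (12.3, 6.5) and ended near (10.9, 4.7).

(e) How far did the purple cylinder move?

3.9

The purple cylinder moved from about (2.3, 5.4) to (5.5, 3.2), a distance of √(3.2² + 2.2²) ≈ 3.9.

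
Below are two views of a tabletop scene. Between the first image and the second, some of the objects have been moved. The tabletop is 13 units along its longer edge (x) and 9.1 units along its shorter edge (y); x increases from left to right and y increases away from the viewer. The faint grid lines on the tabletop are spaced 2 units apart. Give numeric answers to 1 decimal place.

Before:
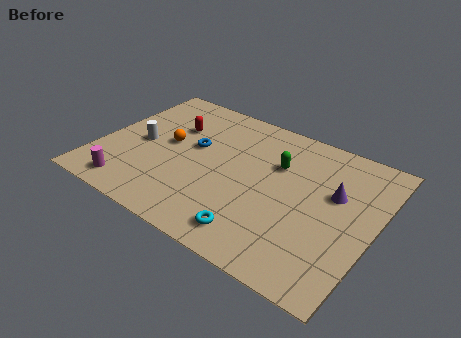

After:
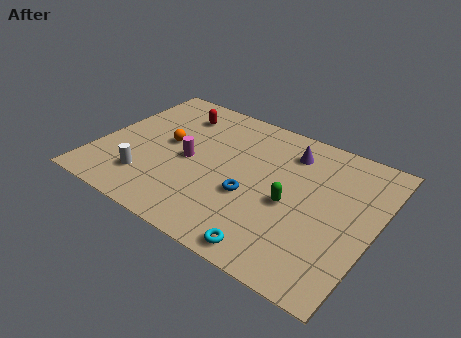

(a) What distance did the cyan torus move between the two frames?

1.0

From (8.0, 1.4) to (8.9, 0.9), the cyan torus covered √(0.9² + 0.5²) ≈ 1.0 units.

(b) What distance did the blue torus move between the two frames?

3.6

From (4.3, 5.3) to (7.4, 3.5), the blue torus covered √(3.1² + 1.8²) ≈ 3.6 units.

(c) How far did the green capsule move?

2.3

The green capsule moved from about (8.2, 6.1) to (9.2, 4.0), a distance of √(1.0² + 2.1²) ≈ 2.3.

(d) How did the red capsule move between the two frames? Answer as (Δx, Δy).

(0.0, 1.0)

The red capsule started near (3.1, 6.2) and ended near (3.1, 7.2).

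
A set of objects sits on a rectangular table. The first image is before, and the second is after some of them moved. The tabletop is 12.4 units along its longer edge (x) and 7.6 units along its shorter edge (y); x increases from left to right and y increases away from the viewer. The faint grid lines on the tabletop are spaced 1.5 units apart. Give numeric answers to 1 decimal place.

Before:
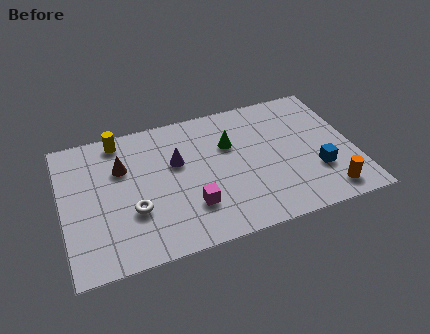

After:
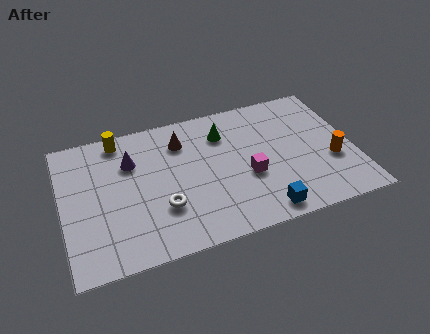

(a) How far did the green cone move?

0.7

From (7.2, 5.0) to (7.0, 5.7), the green cone covered √(0.2² + 0.7²) ≈ 0.7 units.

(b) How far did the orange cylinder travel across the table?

1.7

The orange cylinder was near (11.0, 1.1) before and (11.4, 2.8) after, so it travelled √(0.4² + 1.7²) ≈ 1.7 units.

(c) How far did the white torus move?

1.2

The white torus was near (2.9, 2.6) before and (4.1, 2.4) after, so it travelled √(1.2² + 0.2²) ≈ 1.2 units.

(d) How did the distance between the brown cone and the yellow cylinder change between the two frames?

+1.2

Before: roughly 1.6 units apart; after: 2.8. That's 1.2 units further apart.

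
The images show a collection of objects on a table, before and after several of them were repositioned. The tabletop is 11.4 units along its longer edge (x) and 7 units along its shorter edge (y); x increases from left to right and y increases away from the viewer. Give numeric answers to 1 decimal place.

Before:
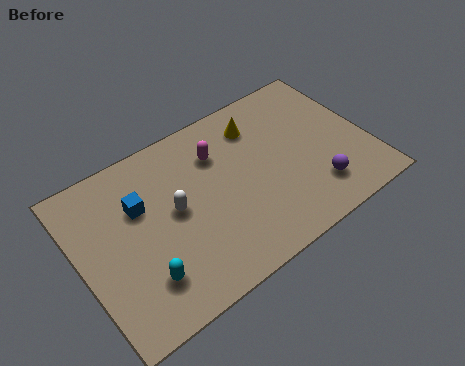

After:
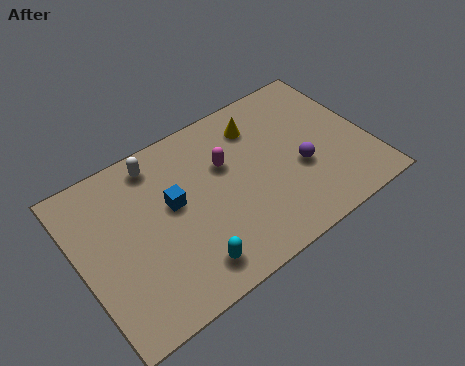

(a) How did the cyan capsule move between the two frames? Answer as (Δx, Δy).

(1.7, -0.5)

The cyan capsule started near (2.1, 1.7) and ended near (3.8, 1.2).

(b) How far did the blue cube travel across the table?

1.3

The blue cube moved from about (2.5, 4.6) to (3.7, 4.0), a distance of √(1.2² + 0.6²) ≈ 1.3.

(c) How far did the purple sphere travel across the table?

1.3

The purple sphere moved from about (9.0, 1.6) to (8.6, 2.8), a distance of √(0.4² + 1.2²) ≈ 1.3.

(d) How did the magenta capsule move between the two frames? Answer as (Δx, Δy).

(0.2, -0.6)

The magenta capsule started near (5.7, 5.1) and ended near (5.9, 4.5).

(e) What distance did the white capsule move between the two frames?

2.3

The white capsule was near (3.7, 3.7) before and (3.4, 6.0) after, so it travelled √(0.3² + 2.3²) ≈ 2.3 units.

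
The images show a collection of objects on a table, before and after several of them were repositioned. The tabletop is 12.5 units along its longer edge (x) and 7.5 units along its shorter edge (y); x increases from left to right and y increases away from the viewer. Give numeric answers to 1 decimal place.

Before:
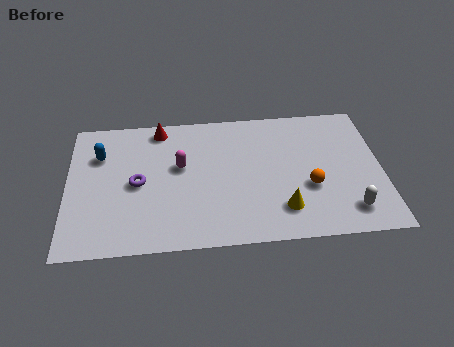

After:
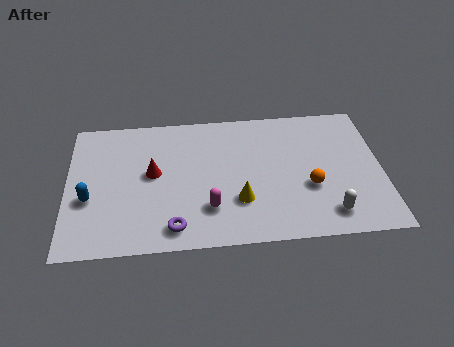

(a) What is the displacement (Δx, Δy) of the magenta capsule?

(1.1, -2.4)

The magenta capsule started near (4.5, 4.4) and ended near (5.6, 2.0).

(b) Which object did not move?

the orange sphere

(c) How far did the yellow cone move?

1.8

The yellow cone was near (8.5, 1.7) before and (6.8, 2.3) after, so it travelled √(1.7² + 0.6²) ≈ 1.8 units.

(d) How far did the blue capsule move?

2.4

The blue capsule moved from about (1.3, 5.3) to (0.9, 2.9), a distance of √(0.4² + 2.4²) ≈ 2.4.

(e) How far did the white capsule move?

0.8

The white capsule moved from about (11.1, 1.4) to (10.3, 1.3), a distance of √(0.8² + 0.1²) ≈ 0.8.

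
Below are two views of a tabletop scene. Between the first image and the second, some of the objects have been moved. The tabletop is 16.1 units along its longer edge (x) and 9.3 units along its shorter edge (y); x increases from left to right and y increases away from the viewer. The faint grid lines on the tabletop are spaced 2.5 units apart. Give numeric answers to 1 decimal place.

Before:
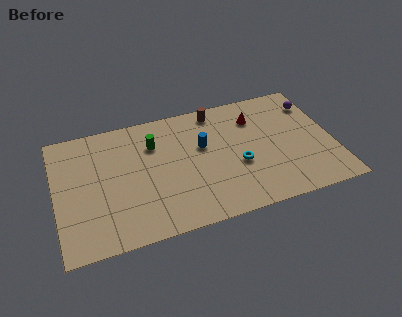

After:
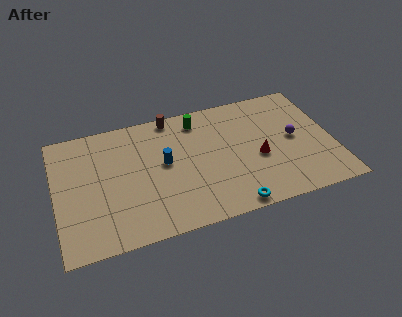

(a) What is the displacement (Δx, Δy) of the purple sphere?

(-1.4, -2.4)

From the two frames, the purple sphere sits at roughly (15.3, 7.2) before and (13.9, 4.8) after.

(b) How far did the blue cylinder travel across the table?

2.4

The blue cylinder was near (8.6, 5.7) before and (6.3, 5.1) after, so it travelled √(2.3² + 0.6²) ≈ 2.4 units.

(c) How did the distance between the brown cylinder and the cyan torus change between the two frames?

+3.6

The distance was about 4.6 in the first image and 8.2 in the second, so they moved 3.6 units further apart.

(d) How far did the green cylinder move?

2.9

The green cylinder moved from about (5.8, 6.7) to (8.5, 7.8), a distance of √(2.7² + 1.1²) ≈ 2.9.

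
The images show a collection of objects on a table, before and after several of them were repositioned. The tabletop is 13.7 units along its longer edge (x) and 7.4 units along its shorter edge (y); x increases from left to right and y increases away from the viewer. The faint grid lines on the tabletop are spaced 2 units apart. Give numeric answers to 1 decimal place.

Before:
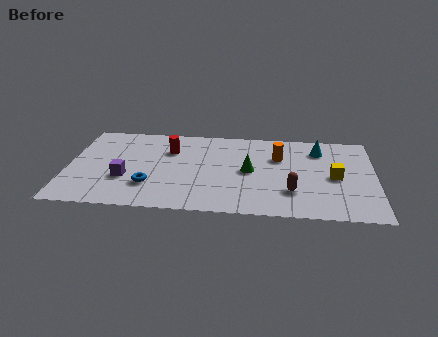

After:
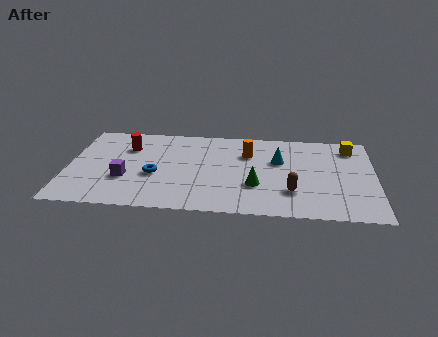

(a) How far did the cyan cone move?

2.1

The cyan cone moved from about (11.2, 5.8) to (9.4, 4.7), a distance of √(1.8² + 1.1²) ≈ 2.1.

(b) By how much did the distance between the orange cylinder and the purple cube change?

-1.2

The distance was about 7.2 in the first image and 6.0 in the second, so they moved 1.2 units closer together.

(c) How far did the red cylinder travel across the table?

1.9

From (4.5, 5.2) to (2.6, 5.3), the red cylinder covered √(1.9² + 0.1²) ≈ 1.9 units.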